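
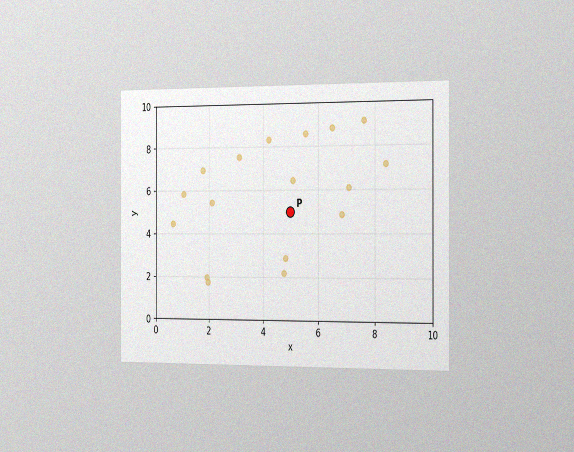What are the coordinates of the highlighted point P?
(5, 5)

The chart is viewed slightly from the right, with some photo noise. Following the gridlines from P to each axis, P sits at (5, 5).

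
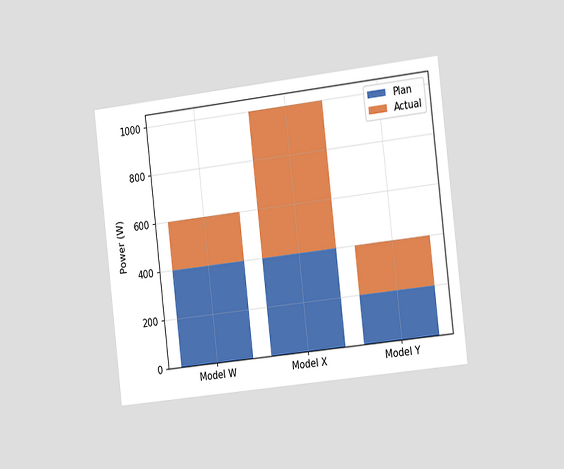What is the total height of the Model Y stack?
400W

The chart is tilted about 7° counter-clockwise and viewed slightly from the right. The Model Y stack's top reaches 400W on the y-axis.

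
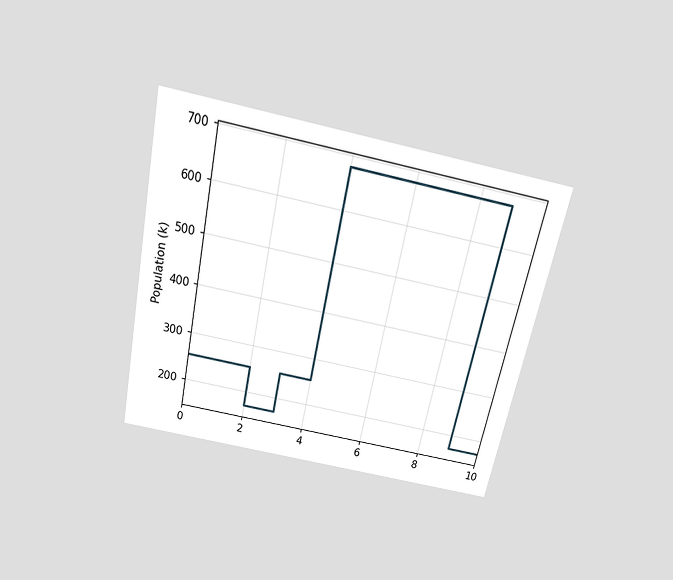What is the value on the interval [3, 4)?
255k

The chart is tilted about 12° clockwise and viewed slightly from above. On [3, 4) the step sits at 255k.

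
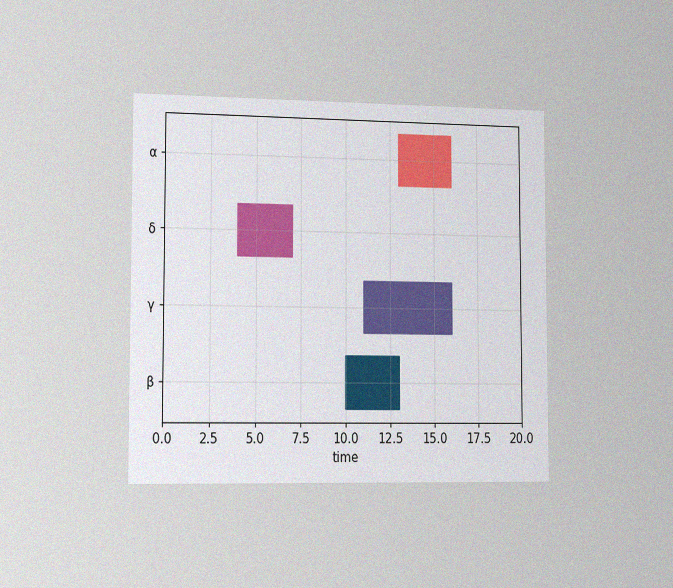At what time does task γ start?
11

The chart is viewed slightly from the left, with some photo noise. The γ bar begins at t=11.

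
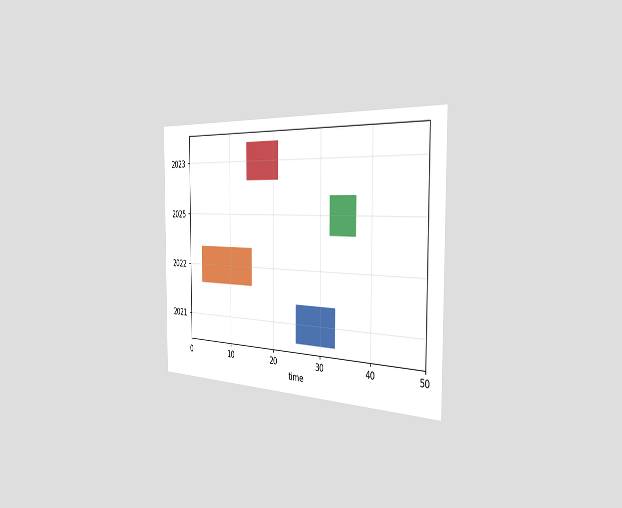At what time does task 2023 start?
The chart is viewed slightly from the right. The 2023 bar begins at t=14.

14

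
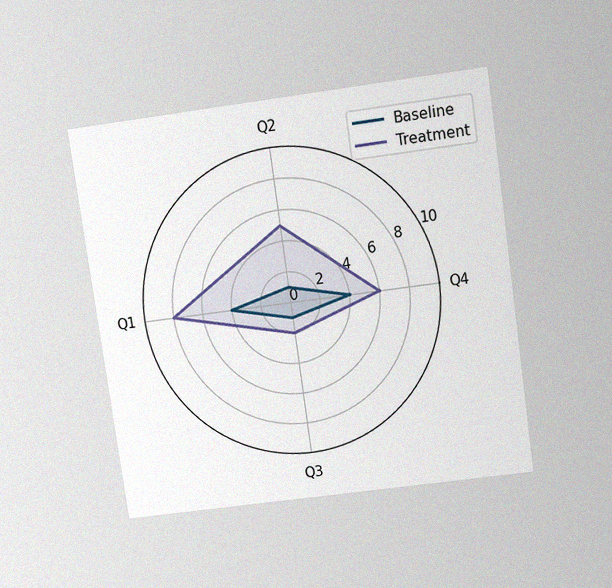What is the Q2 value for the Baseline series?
The chart is tilted about 8° counter-clockwise and viewed slightly from above, with some photo noise. On the Q2 axis, Baseline reaches 1.

1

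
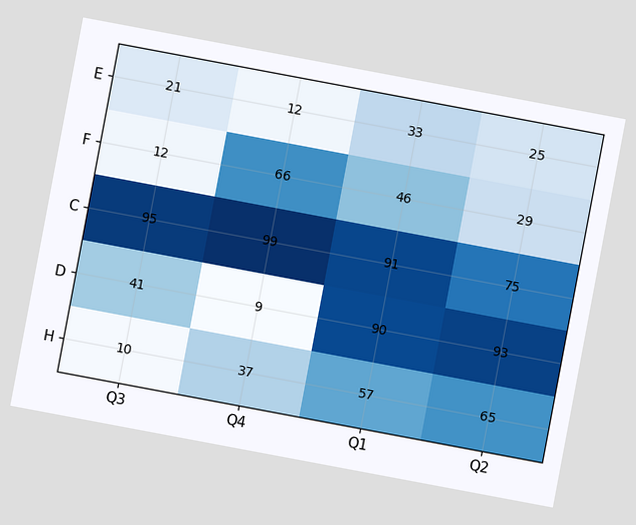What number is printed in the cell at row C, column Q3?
The chart is tilted about 11° clockwise. The (C, Q3) cell reads 95.

95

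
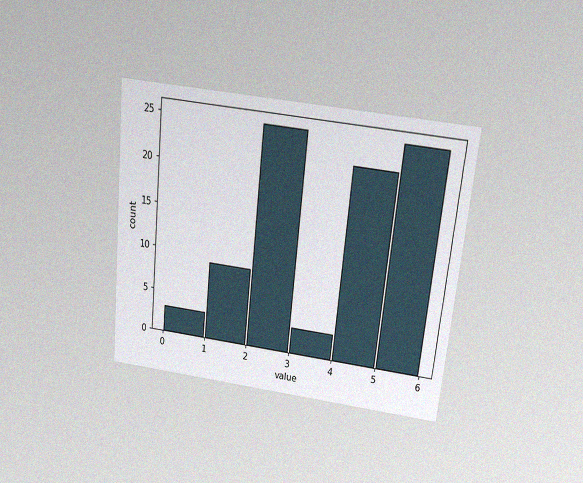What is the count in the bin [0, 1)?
3

The chart is tilted about 6° clockwise and viewed slightly from above, with some photo noise. The [0, 1) bin has height 3.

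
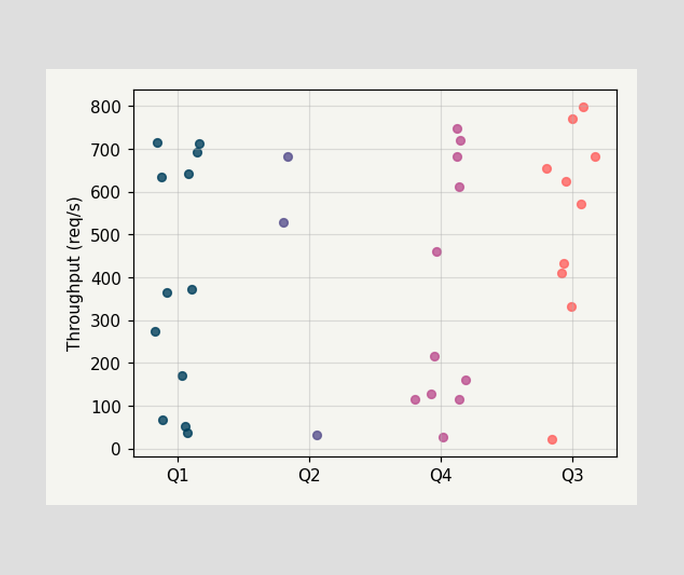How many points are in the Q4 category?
11

Counting the markers in the Q4 column gives 11.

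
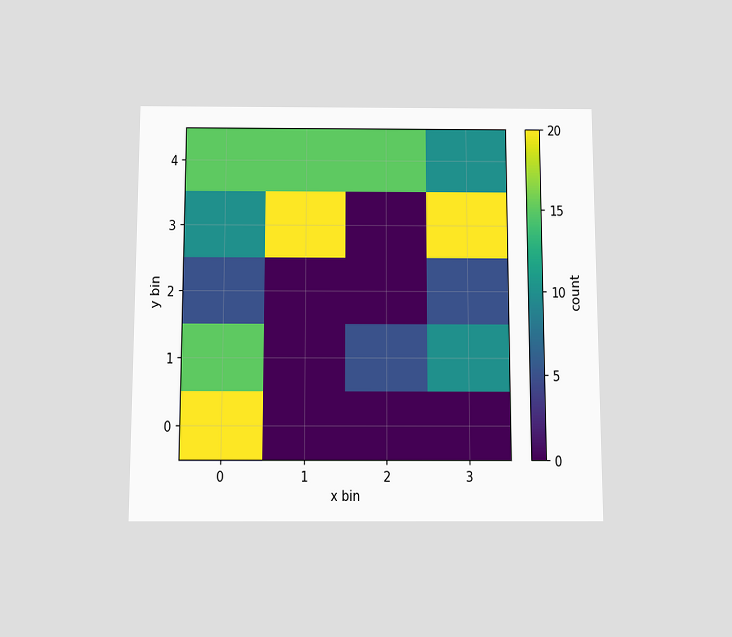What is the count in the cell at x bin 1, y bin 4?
15

The chart is viewed slightly from below. Matching the cell (1, 4) against the colorbar gives 15.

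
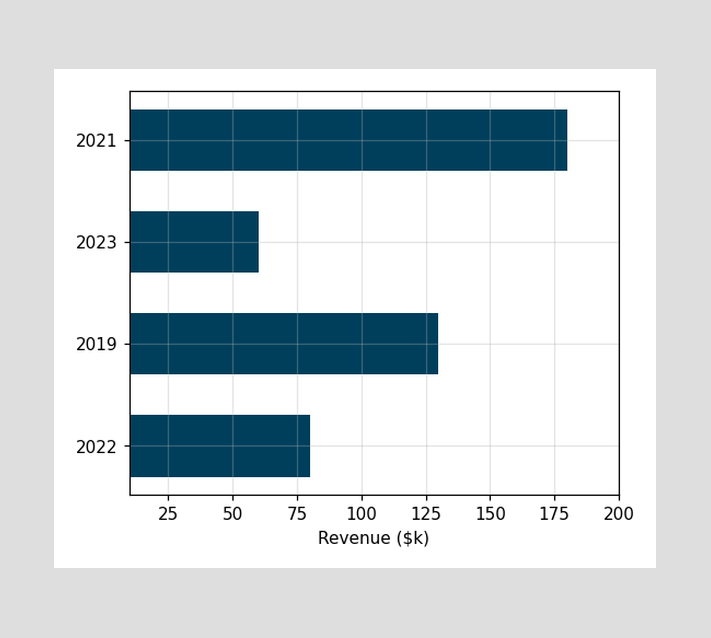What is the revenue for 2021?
Reading along the chart's x-axis, the 2021 bar reaches $180k.

$180k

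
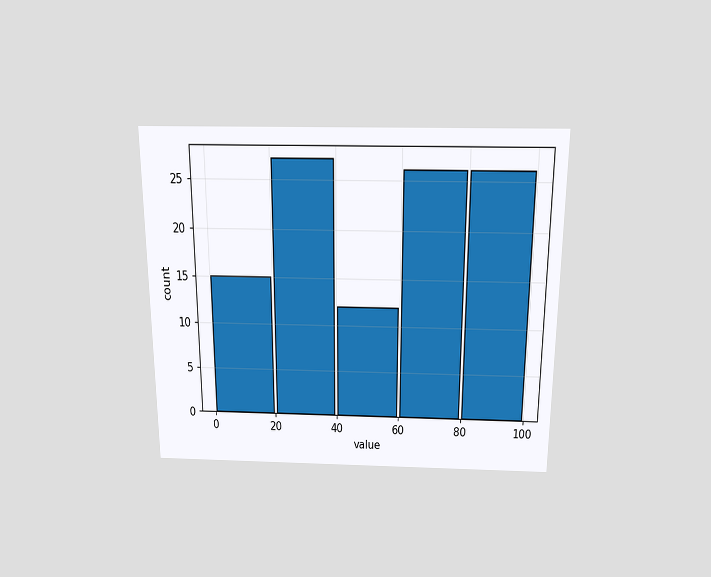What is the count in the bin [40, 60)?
The chart is viewed slightly from above. The [40, 60) bin has height 12.

12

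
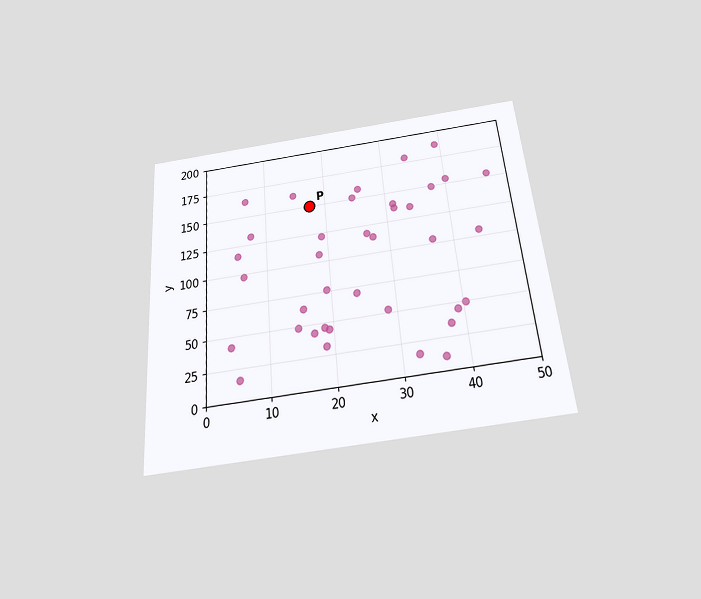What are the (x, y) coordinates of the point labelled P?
(17.5, 150)

The chart is tilted about 5° counter-clockwise and viewed slightly from below. Following the gridlines from P to each axis, P sits at (17.5, 150).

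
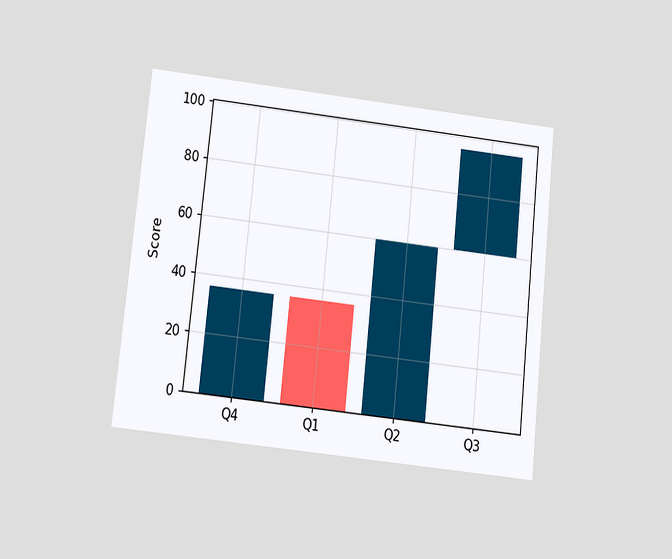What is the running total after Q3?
96

The chart is tilted about 6° clockwise and viewed slightly from below. After Q3 the running total reaches 96.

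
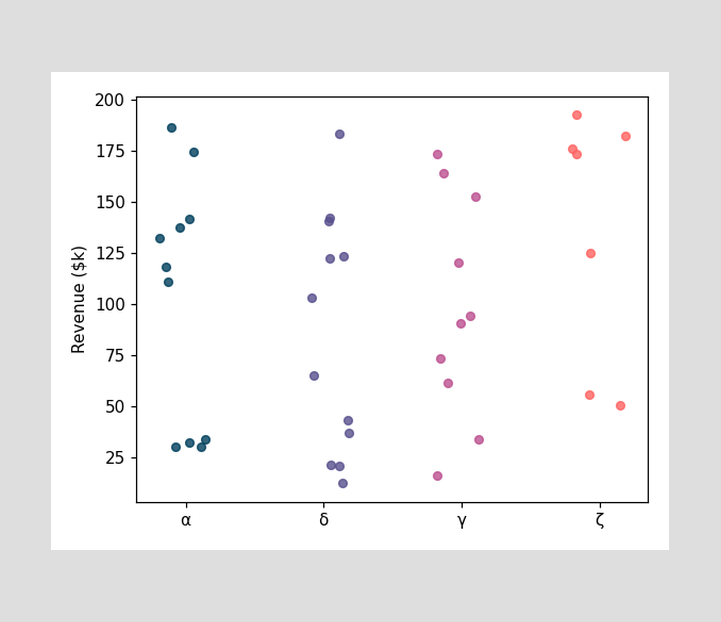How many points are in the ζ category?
7

Counting the markers in the ζ column gives 7.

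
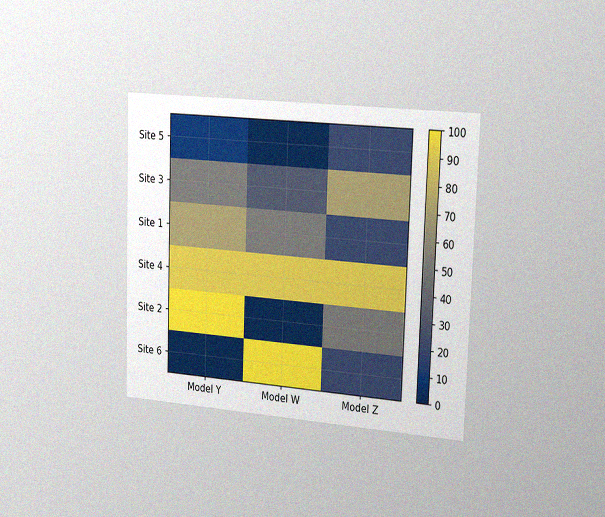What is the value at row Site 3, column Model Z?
The chart is viewed slightly from the right, with some photo noise. Matching cell (Site 3, Model Z) against the colorbar gives 70.

70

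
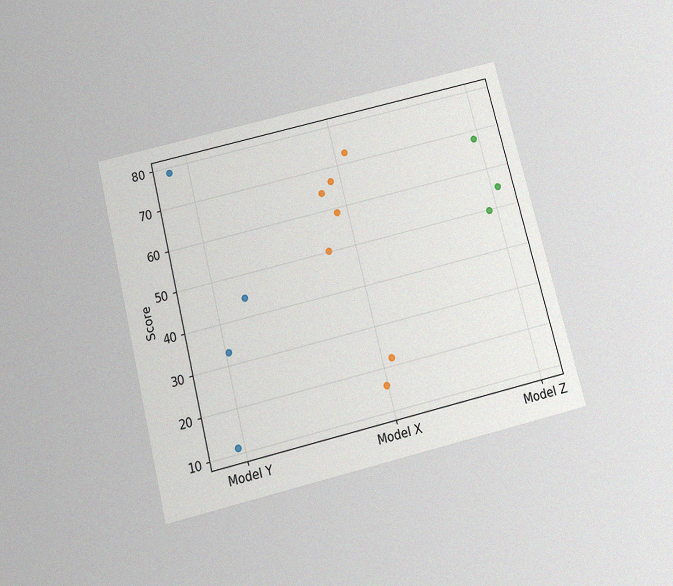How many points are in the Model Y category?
The chart is tilted about 14° counter-clockwise and viewed slightly from below, with some photo noise. Counting the markers in the Model Y column gives 4.

4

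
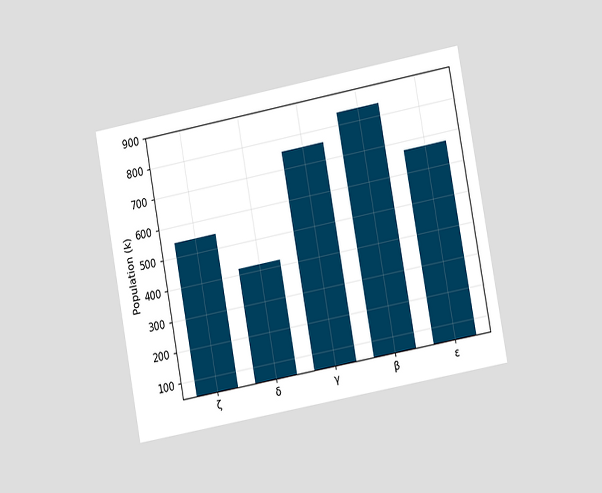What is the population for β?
840k

The chart is tilted about 10° counter-clockwise and viewed slightly from the right. Reading along the chart's y-axis, the β bar reaches 840k.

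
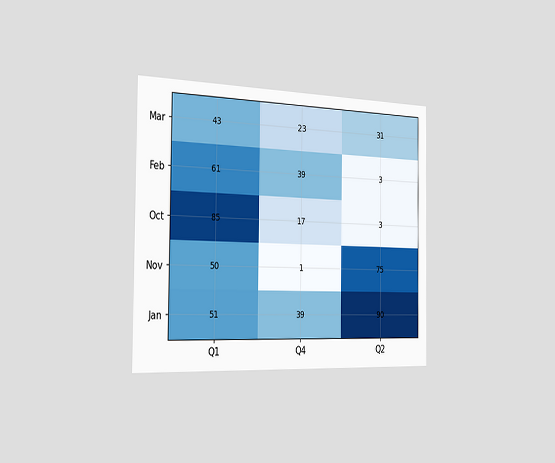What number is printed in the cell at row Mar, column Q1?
The chart is viewed slightly from the left. The (Mar, Q1) cell reads 43.

43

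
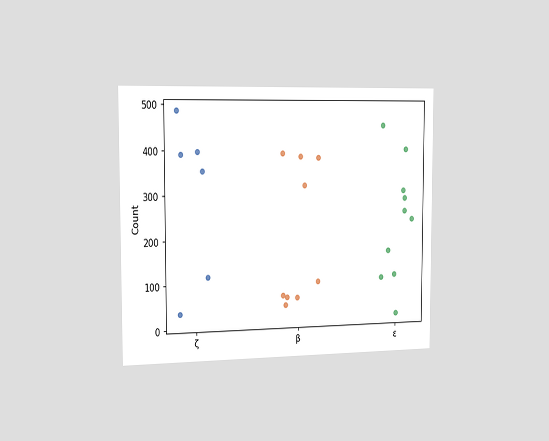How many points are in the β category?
The chart is viewed slightly from the left. Counting the markers in the β column gives 9.

9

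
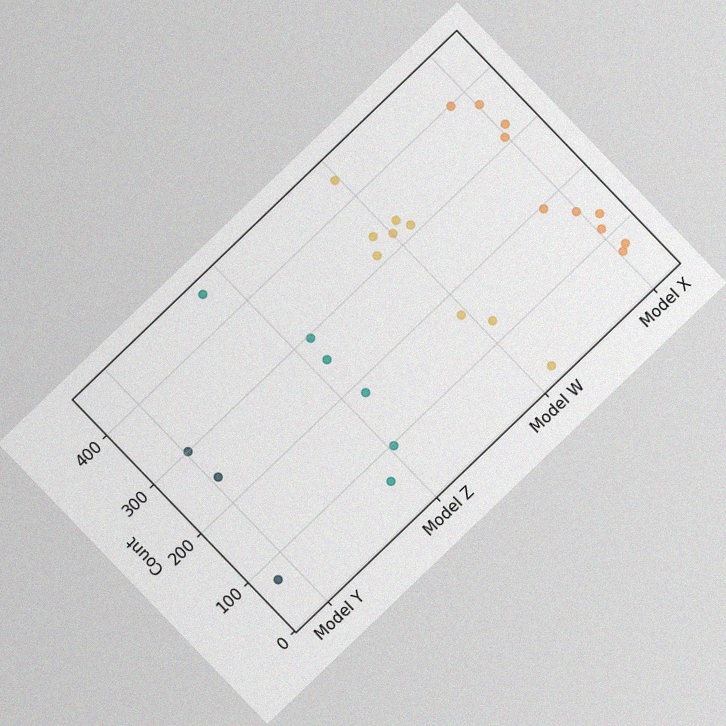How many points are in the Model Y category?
The chart is tilted about 44° counter-clockwise, with some photo noise. Counting the markers in the Model Y column gives 3.

3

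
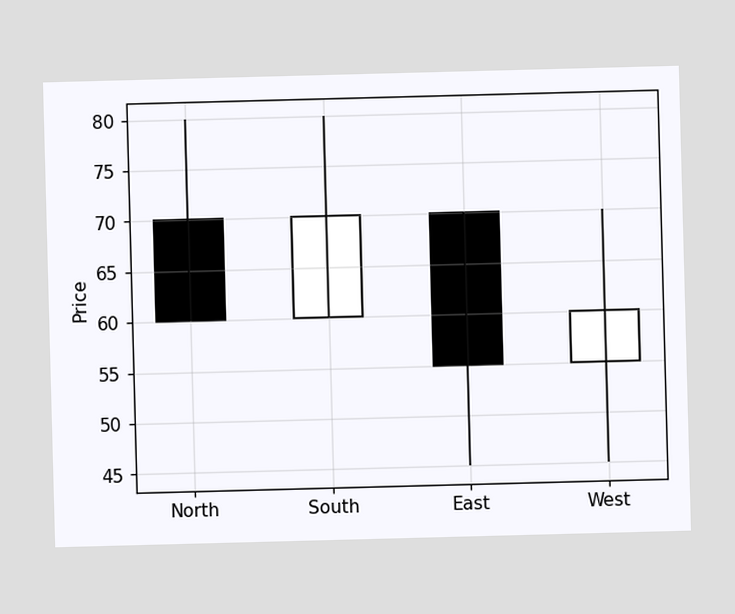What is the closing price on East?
The East candle closes at 55.

55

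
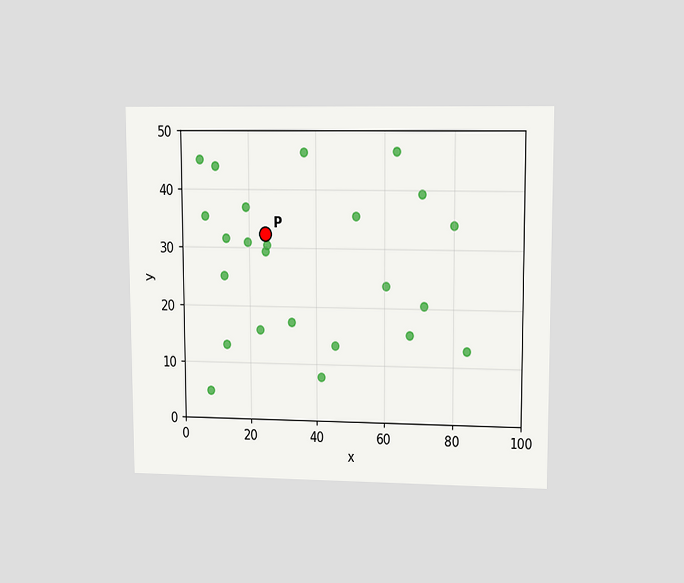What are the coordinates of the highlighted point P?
The chart is viewed at a slight angle. Following the gridlines from P to each axis, P sits at (25, 32.5).

(25, 32.5)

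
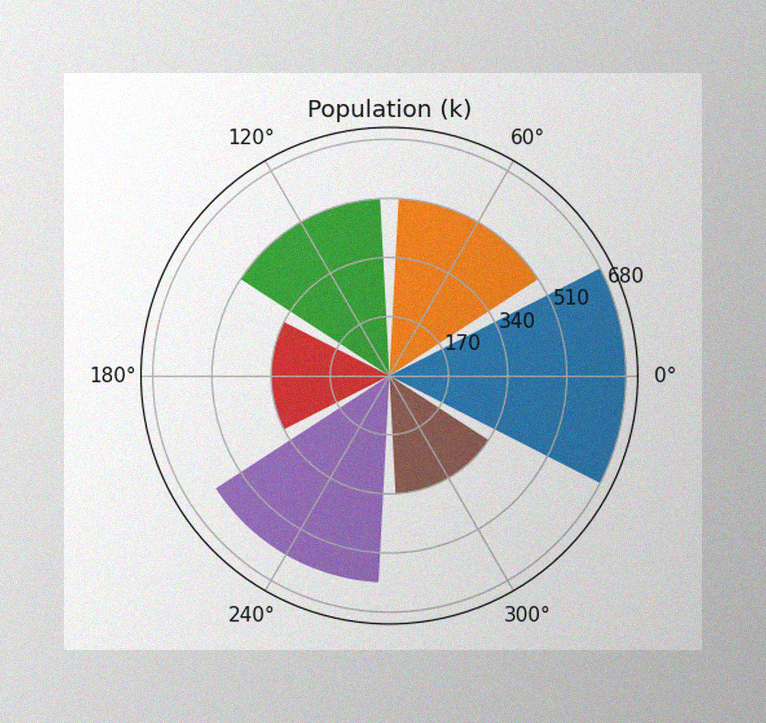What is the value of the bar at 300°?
The image has some photo noise and uneven lighting. The bar at 300° reaches 340k on the radial axis.

340k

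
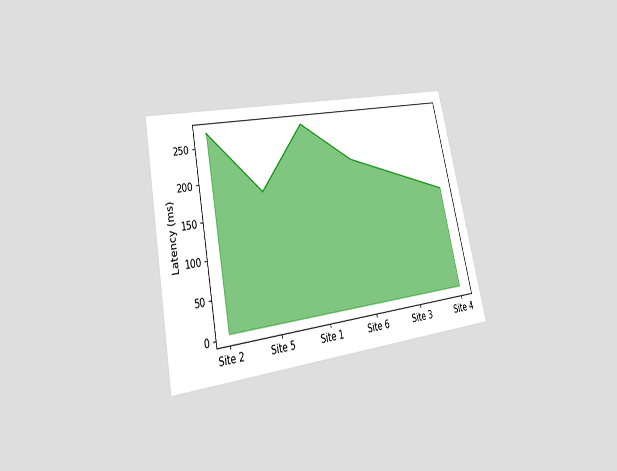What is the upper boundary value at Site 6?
The chart is tilted about 12° counter-clockwise and viewed at a slight angle. At Site 6 the upper boundary is at 210ms.

210ms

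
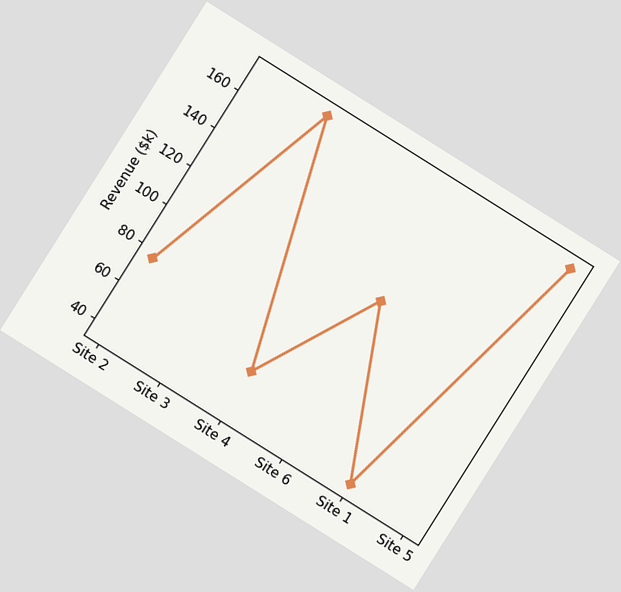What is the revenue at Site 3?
$171k

The chart is tilted about 32° clockwise. At Site 3, the line is at $171k.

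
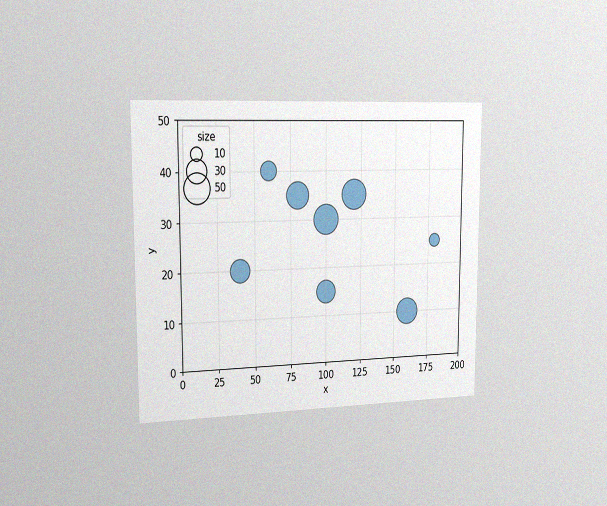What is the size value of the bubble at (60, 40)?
20

The chart is viewed slightly from the left, with some photo noise. Matching the bubble at (60, 40) against the size legend gives 20.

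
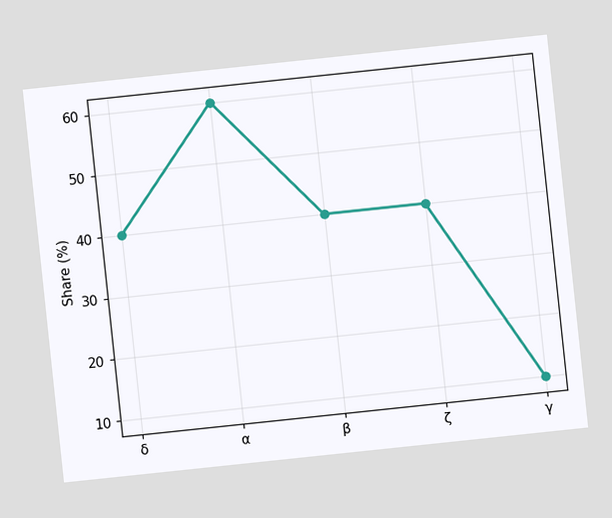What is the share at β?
40%

The chart is tilted about 6° counter-clockwise. At β, the line is at 40%.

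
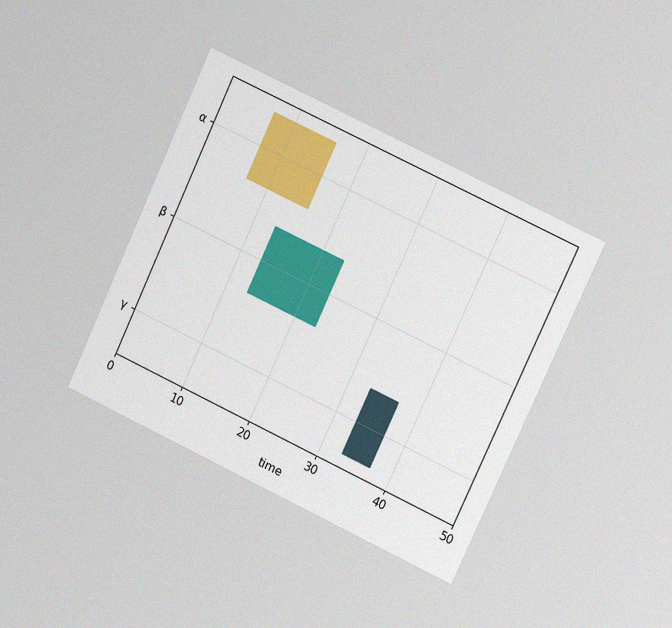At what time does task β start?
13

The chart is tilted about 25° clockwise and viewed at a slight angle, with some photo noise. The β bar begins at t=13.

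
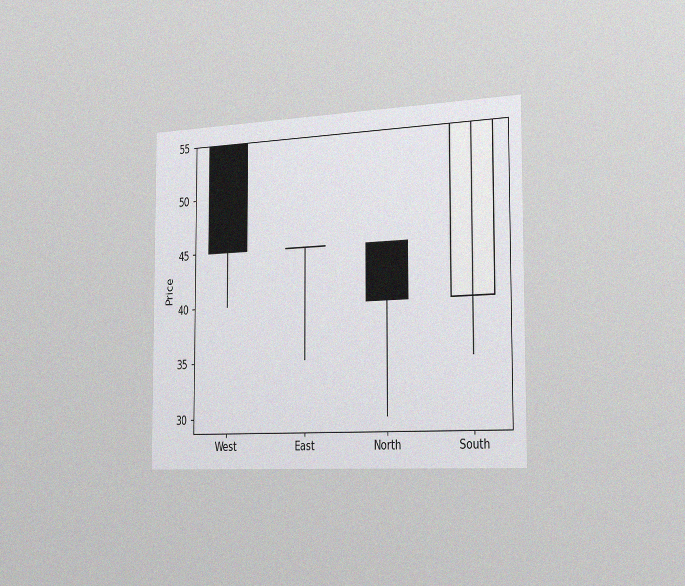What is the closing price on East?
The chart is viewed slightly from the right, with some photo noise. The East candle closes at 45.

45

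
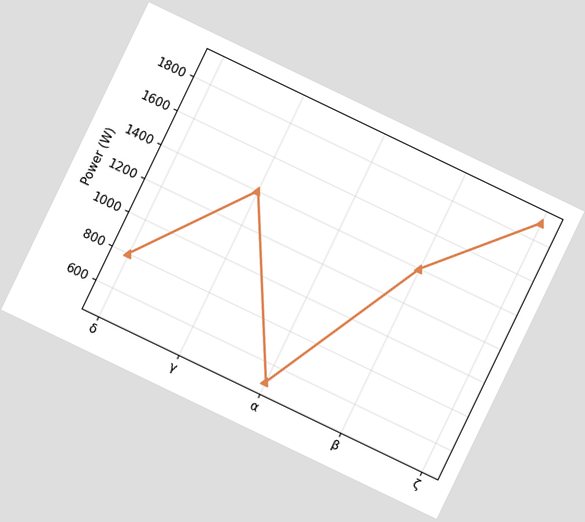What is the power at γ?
1400W

The chart is tilted about 26° clockwise. At γ, the line is at 1400W.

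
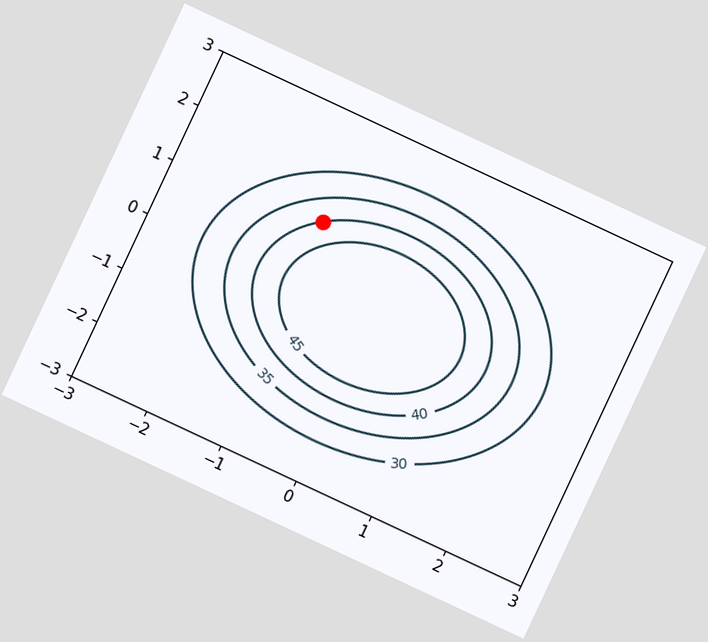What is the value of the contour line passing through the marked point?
The chart is tilted about 25° clockwise. The marked point sits on the contour labelled 40.

40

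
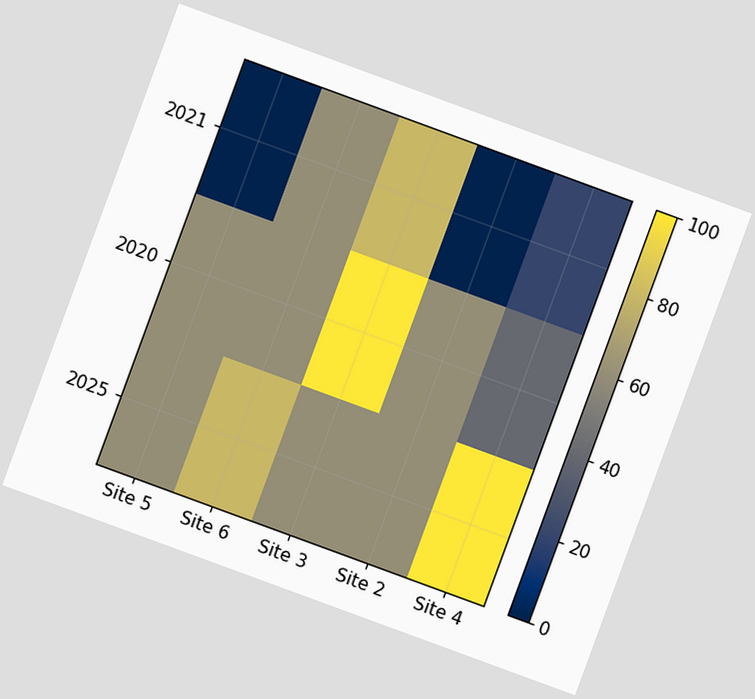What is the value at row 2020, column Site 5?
The chart is tilted about 20° clockwise. Matching cell (2020, Site 5) against the colorbar gives 60.

60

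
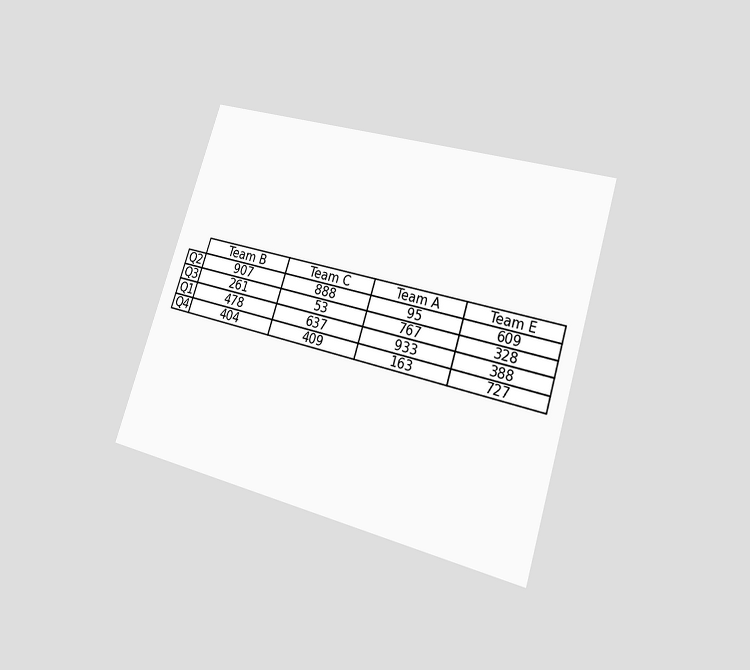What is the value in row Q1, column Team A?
The chart is tilted about 17° clockwise and viewed at a slight angle. The (Q1, Team A) cell reads 933.

933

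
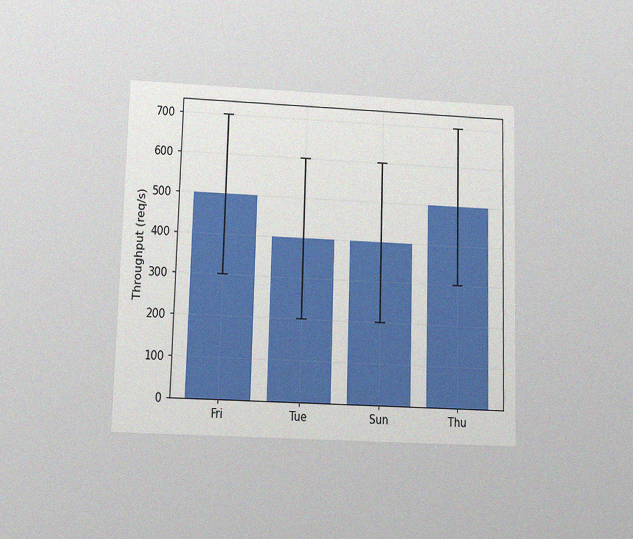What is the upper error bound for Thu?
700req/s

The chart is viewed slightly from below, with some photo noise. The Thu bar's upper whisker reaches 700req/s.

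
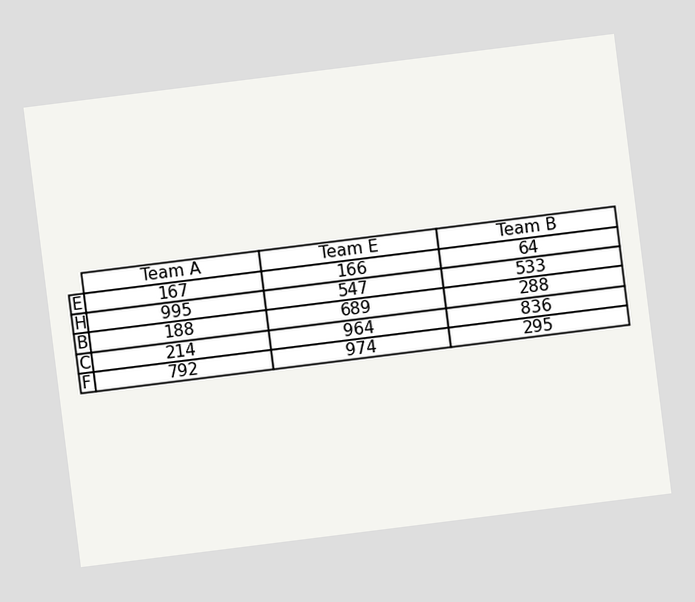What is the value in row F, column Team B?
295

The chart is tilted about 7° counter-clockwise. The (F, Team B) cell reads 295.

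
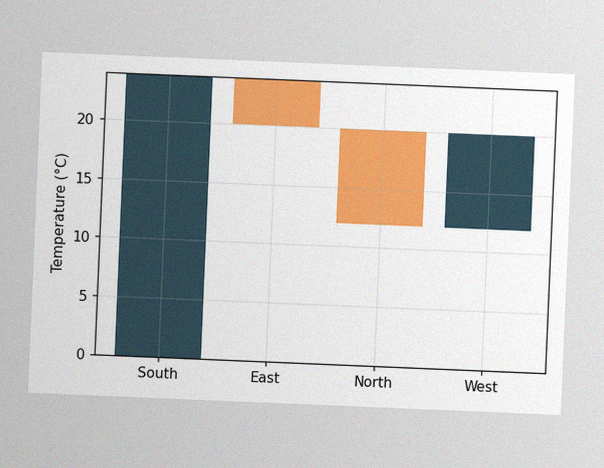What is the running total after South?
24°C

The chart is tilted about 2° clockwise, with some photo noise. After South the running total reaches 24°C.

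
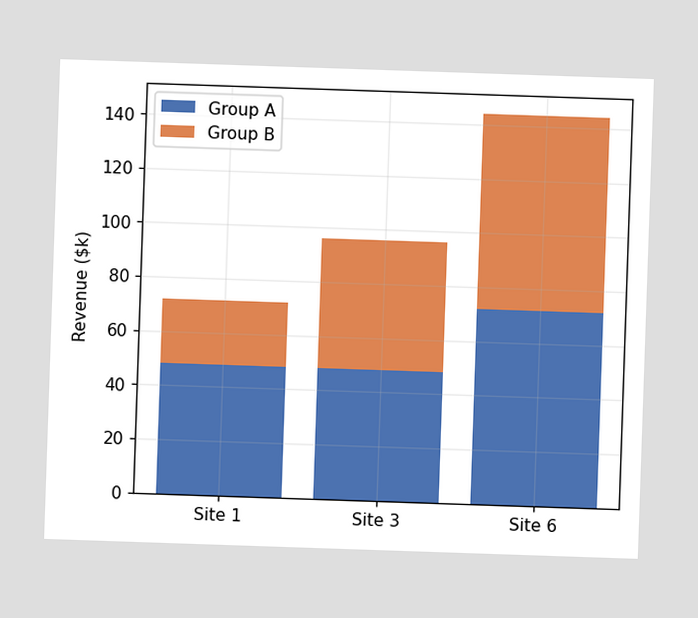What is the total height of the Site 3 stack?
$96k

The Site 3 stack's top reaches $96k on the y-axis.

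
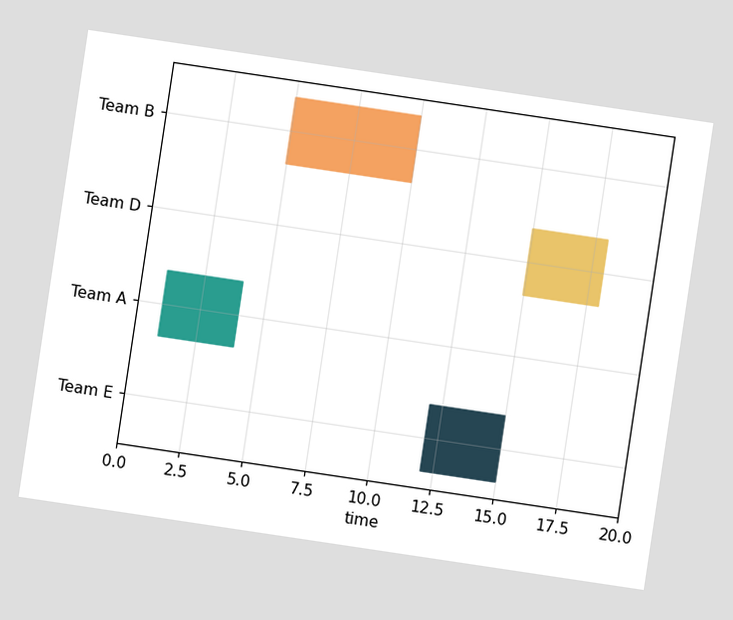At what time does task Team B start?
5

The chart is tilted about 8° clockwise. The Team B bar begins at t=5.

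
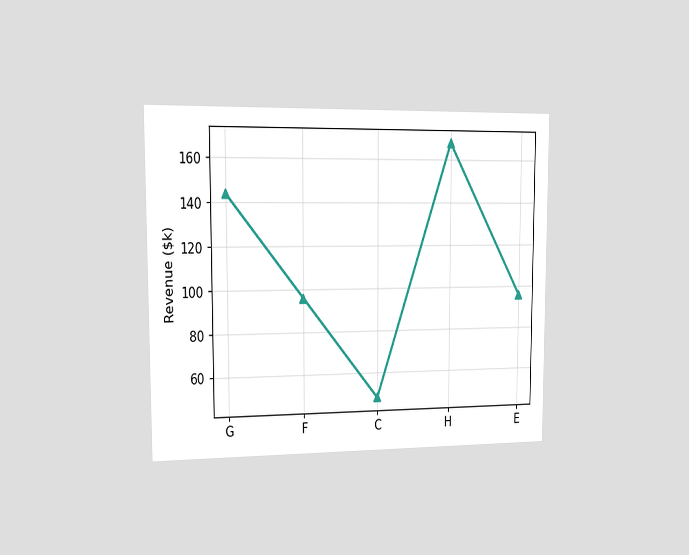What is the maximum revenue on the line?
$168k

The chart is viewed slightly from the left. The highest point is at H, and reading across to the y-axis gives $168k.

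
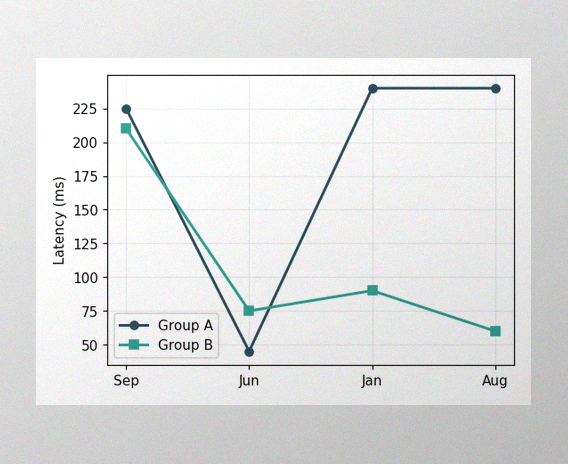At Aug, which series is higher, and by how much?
The image has some photo noise and uneven lighting. At Aug, Group A sits above the other line by 180ms.

Group A, by 180ms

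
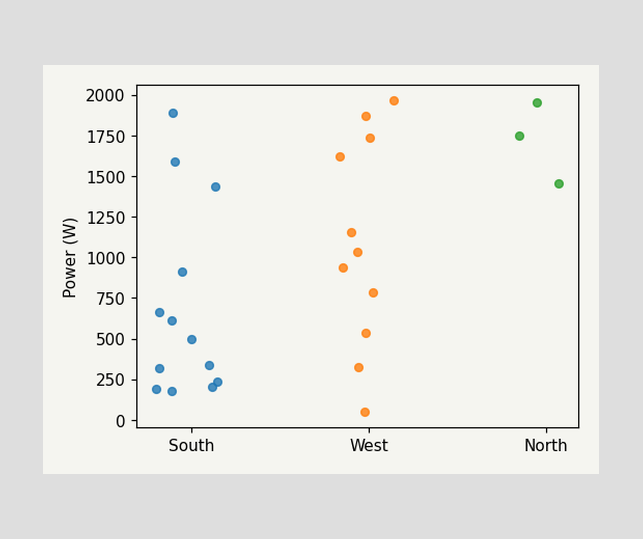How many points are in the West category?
Counting the markers in the West column gives 11.

11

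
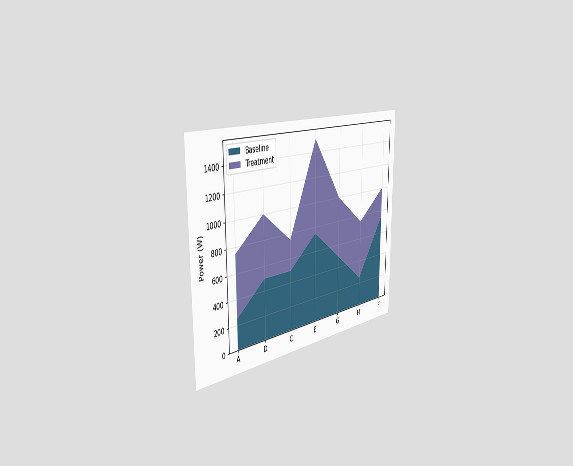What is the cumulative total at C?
750W

The chart is viewed slightly from the left. The stacked total at C reaches 750W.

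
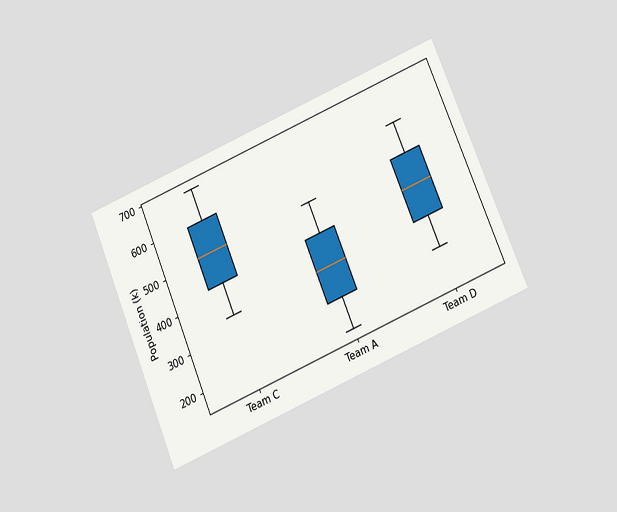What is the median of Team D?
The chart is tilted about 23° counter-clockwise and viewed slightly from below. The median line in the Team D box sits at 425k.

425k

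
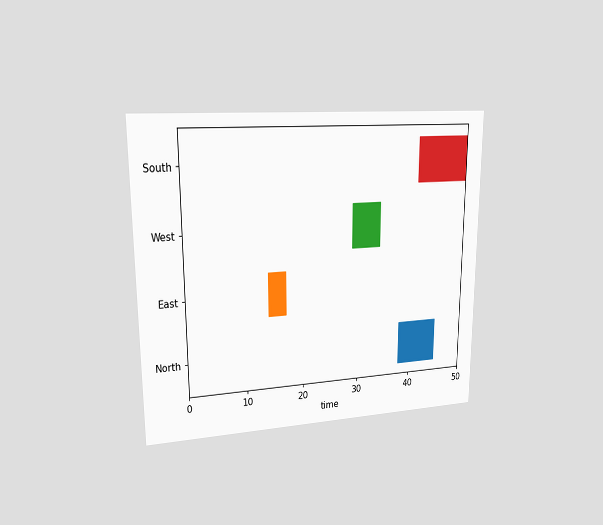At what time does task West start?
The chart is viewed at a slight angle. The West bar begins at t=29.

29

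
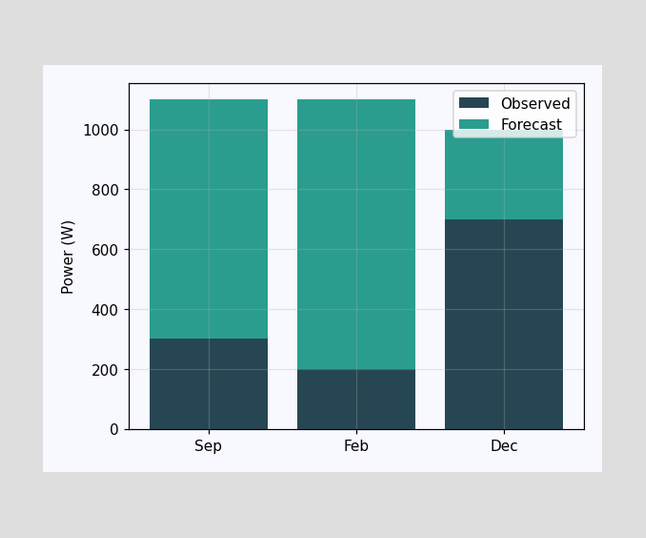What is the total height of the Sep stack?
1100W

The Sep stack's top reaches 1100W on the y-axis.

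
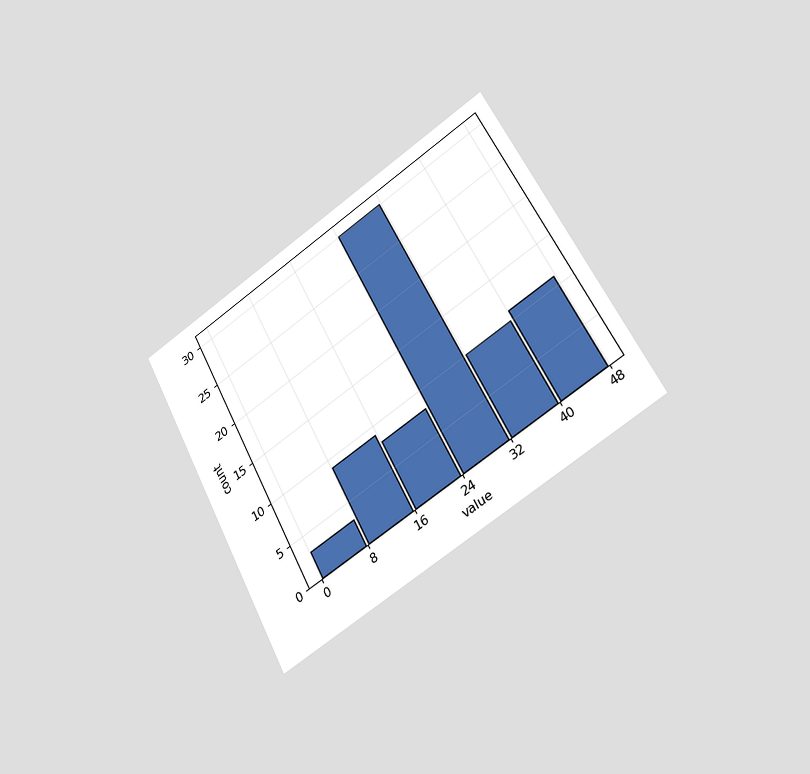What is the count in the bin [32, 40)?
10

The chart is tilted about 28° counter-clockwise and viewed slightly from the right. The [32, 40) bin has height 10.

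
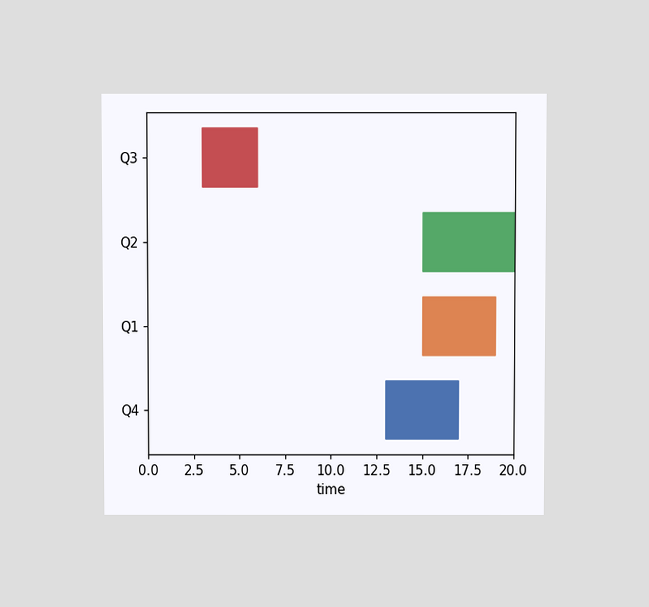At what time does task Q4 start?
The chart is viewed at a slight angle. The Q4 bar begins at t=13.

13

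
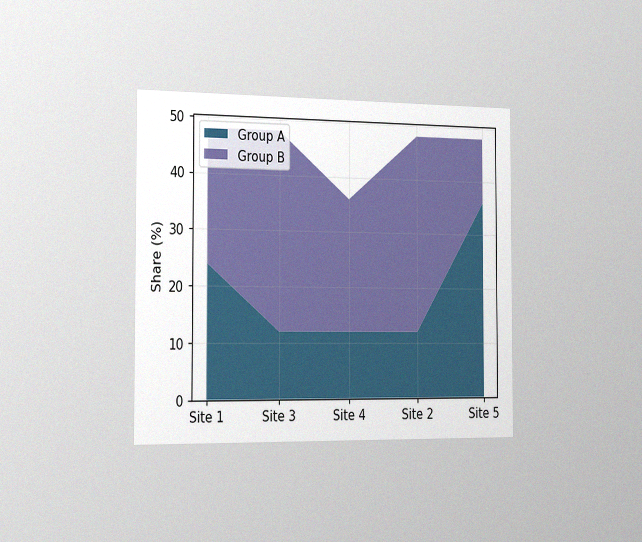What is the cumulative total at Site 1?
48%

The chart is viewed slightly from the left, with some photo noise. The stacked total at Site 1 reaches 48%.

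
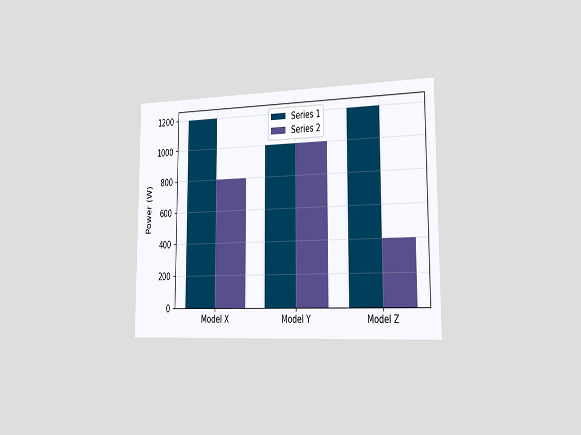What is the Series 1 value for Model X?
The chart is viewed slightly from the right. The Series 1 bar at Model X reaches 1200W on the y-axis.

1200W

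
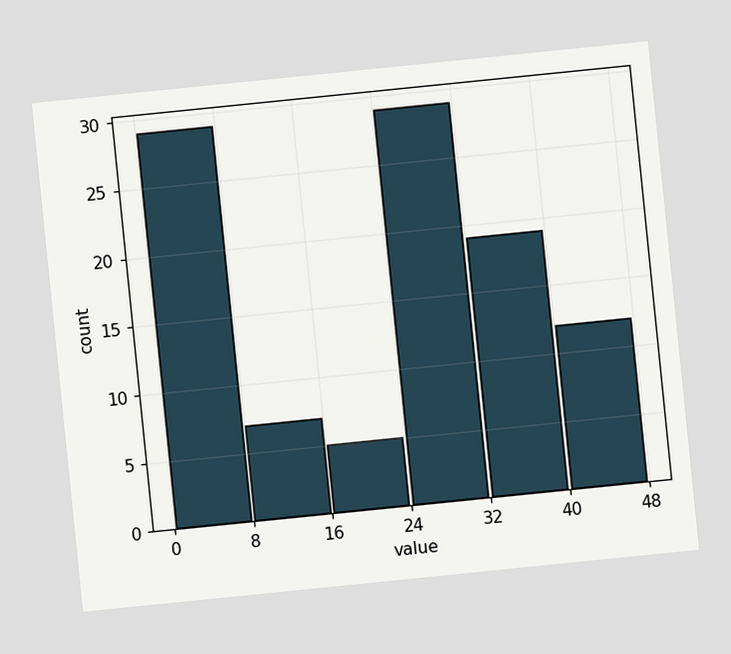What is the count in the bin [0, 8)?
29

The chart is tilted about 6° counter-clockwise. The [0, 8) bin has height 29.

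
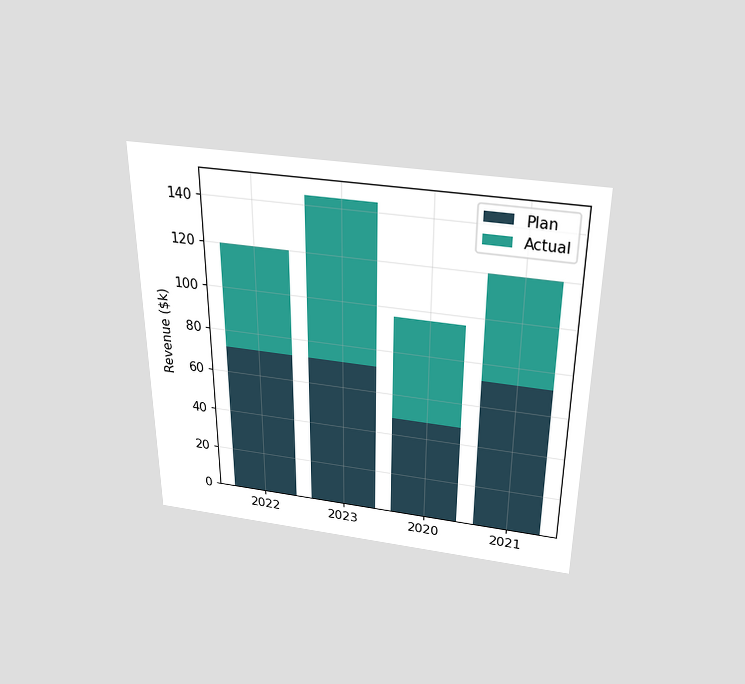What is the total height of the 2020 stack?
$96k

The chart is viewed slightly from above. The 2020 stack's top reaches $96k on the y-axis.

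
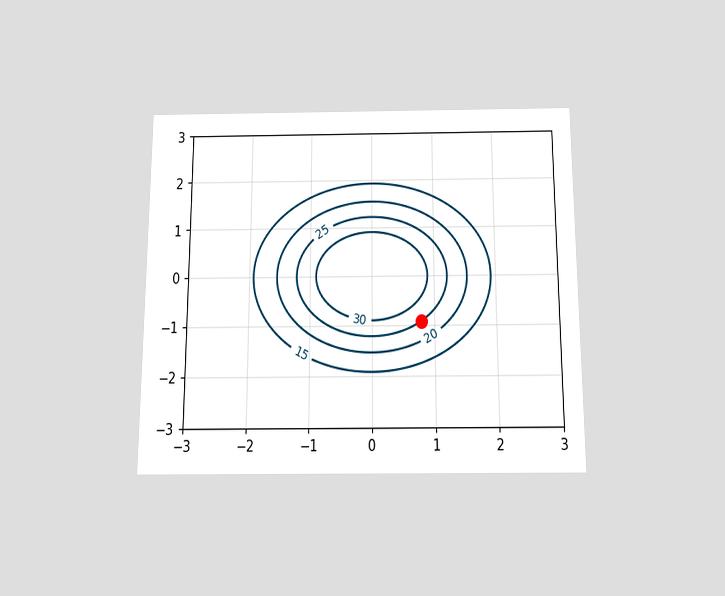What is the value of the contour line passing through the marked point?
25

The chart is viewed slightly from below. The marked point sits on the contour labelled 25.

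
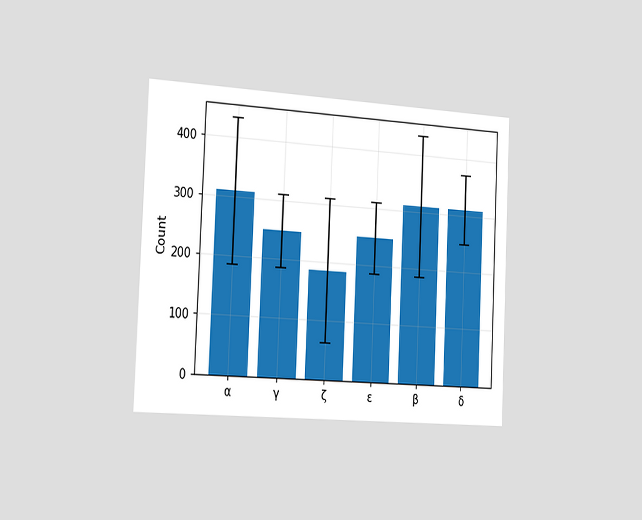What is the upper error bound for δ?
The chart is tilted about 3° clockwise and viewed slightly from the left. The δ bar's upper whisker reaches 372.

372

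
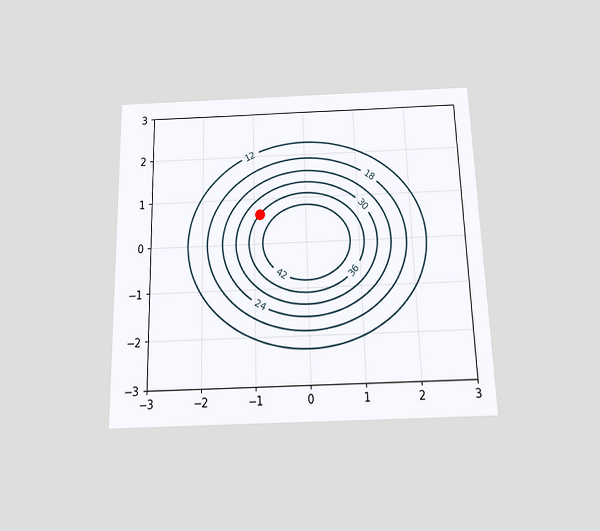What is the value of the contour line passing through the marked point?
36

The chart is viewed slightly from below. The marked point sits on the contour labelled 36.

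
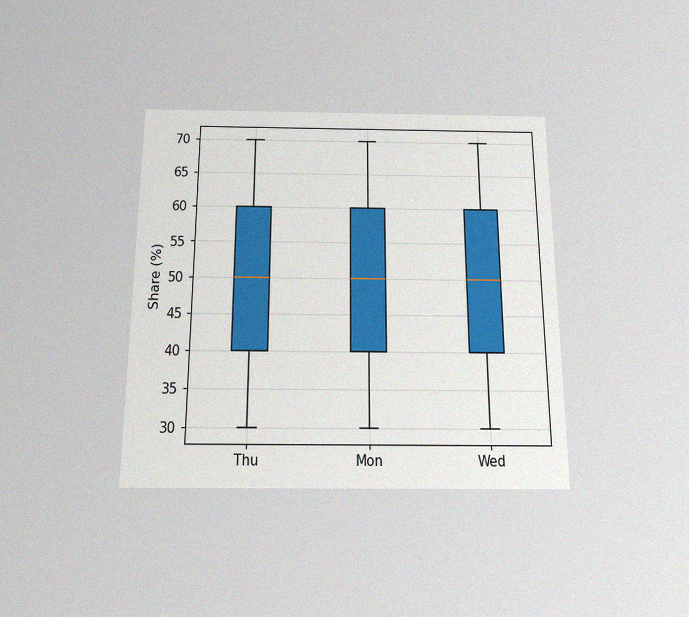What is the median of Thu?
50%

The chart is viewed slightly from below, with some photo noise. The median line in the Thu box sits at 50%.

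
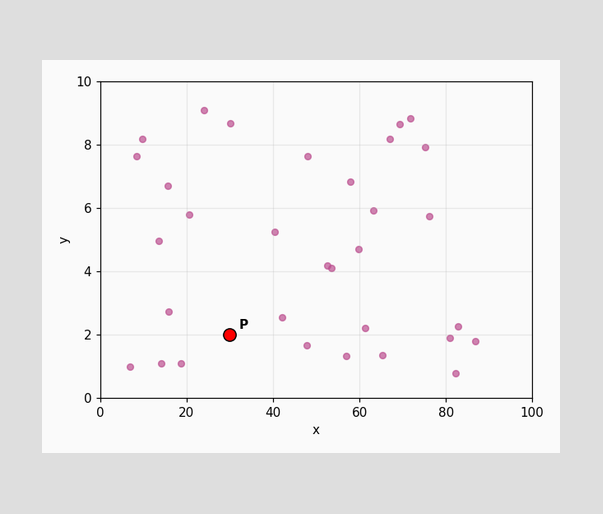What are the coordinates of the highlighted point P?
(30, 2)

Following the gridlines from P to each axis, P sits at (30, 2).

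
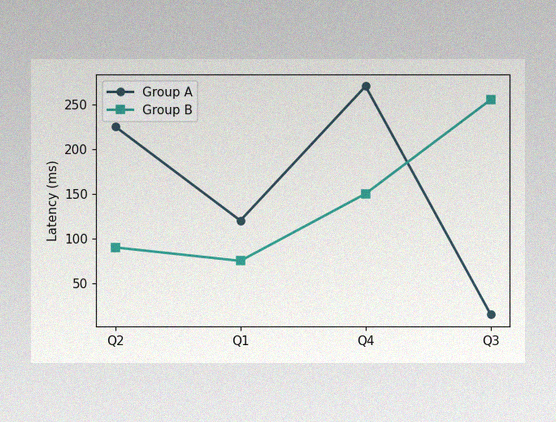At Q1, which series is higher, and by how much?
The image has some photo noise and uneven lighting. At Q1, Group A sits above the other line by 45ms.

Group A, by 45ms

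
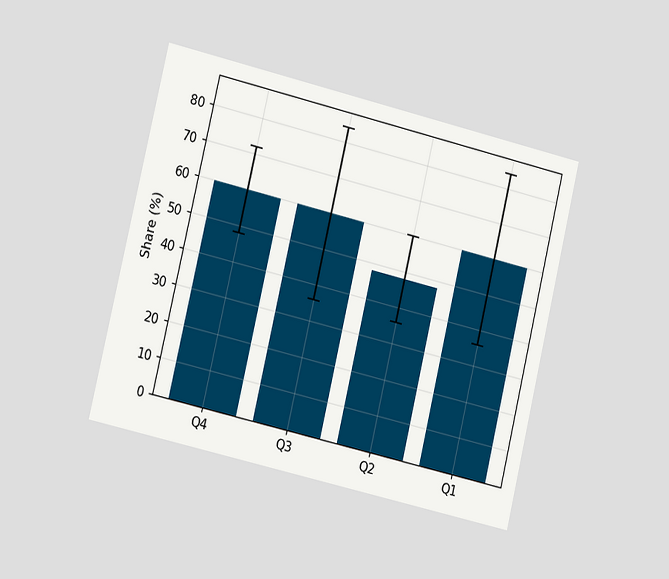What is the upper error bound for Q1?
84%

The chart is tilted about 13° clockwise and viewed slightly from the left. The Q1 bar's upper whisker reaches 84%.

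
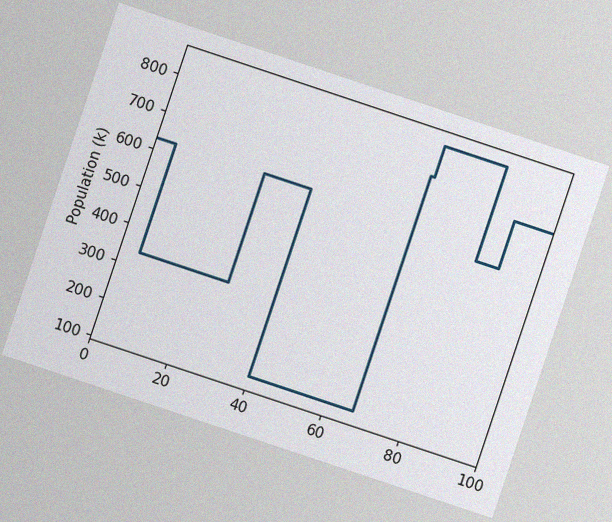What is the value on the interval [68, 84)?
The chart is tilted about 18° clockwise, with some photo noise. On [68, 84) the step sits at 840k.

840k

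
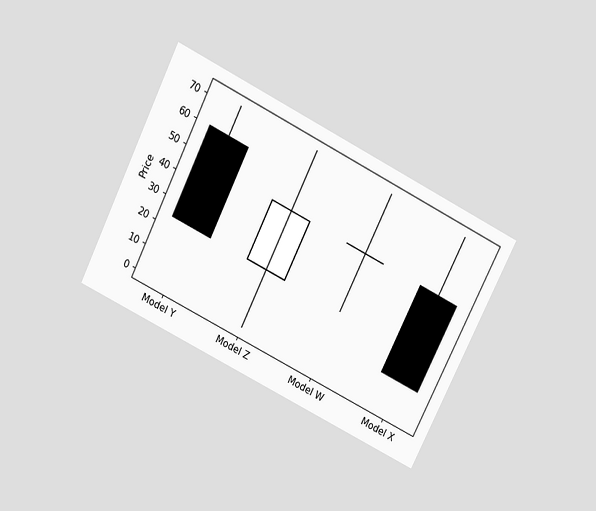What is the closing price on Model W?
The chart is tilted about 27° clockwise and viewed slightly from above. The Model W candle closes at 48.

48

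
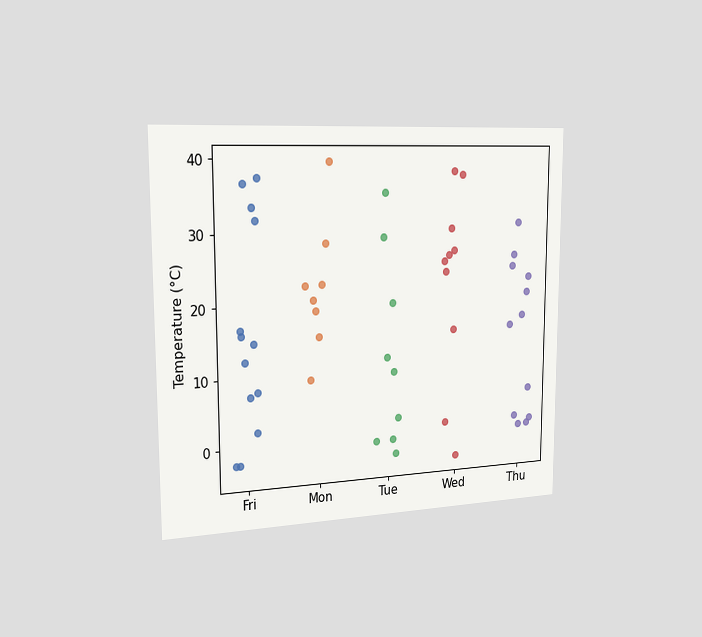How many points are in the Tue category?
9

The chart is viewed slightly from the left. Counting the markers in the Tue column gives 9.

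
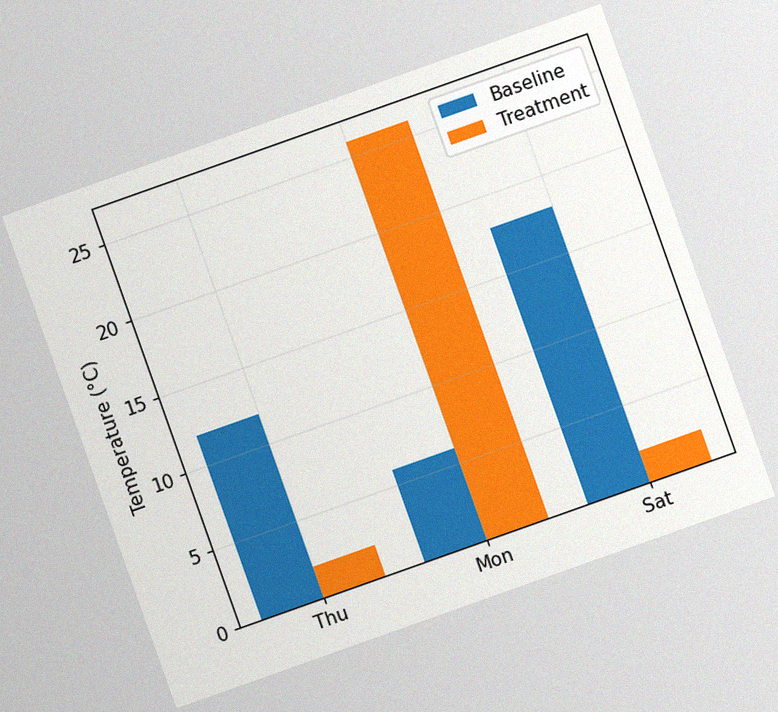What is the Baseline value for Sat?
18°C

The chart is tilted about 20° counter-clockwise, with some photo noise. The Baseline bar at Sat reaches 18°C on the y-axis.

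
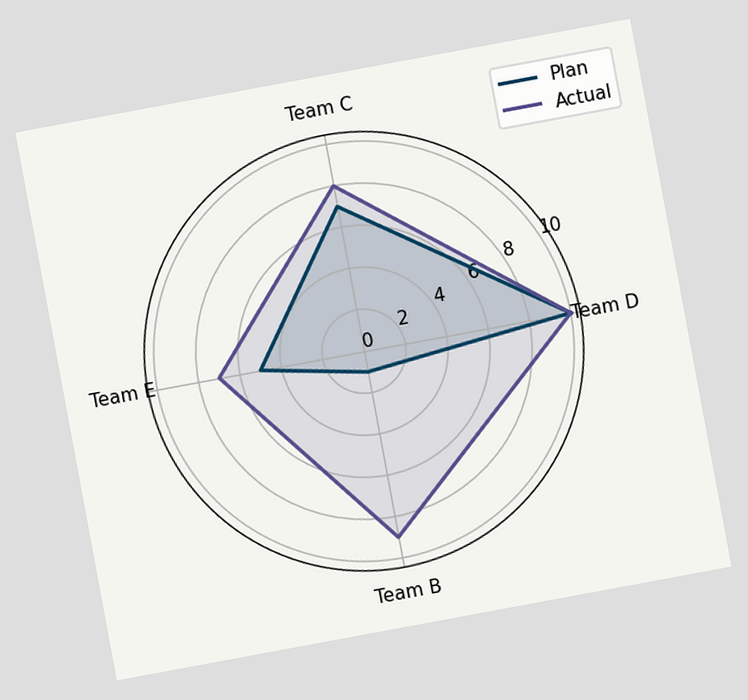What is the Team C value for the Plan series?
7

The chart is tilted about 10° counter-clockwise. On the Team C axis, Plan reaches 7.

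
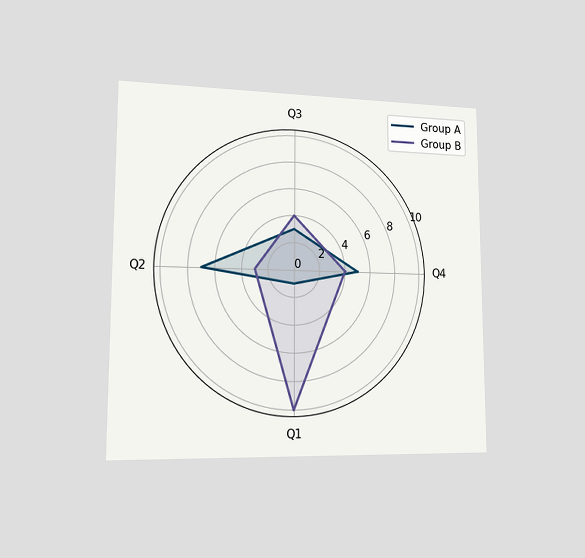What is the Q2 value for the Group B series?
3

The chart is viewed slightly from the left. On the Q2 axis, Group B reaches 3.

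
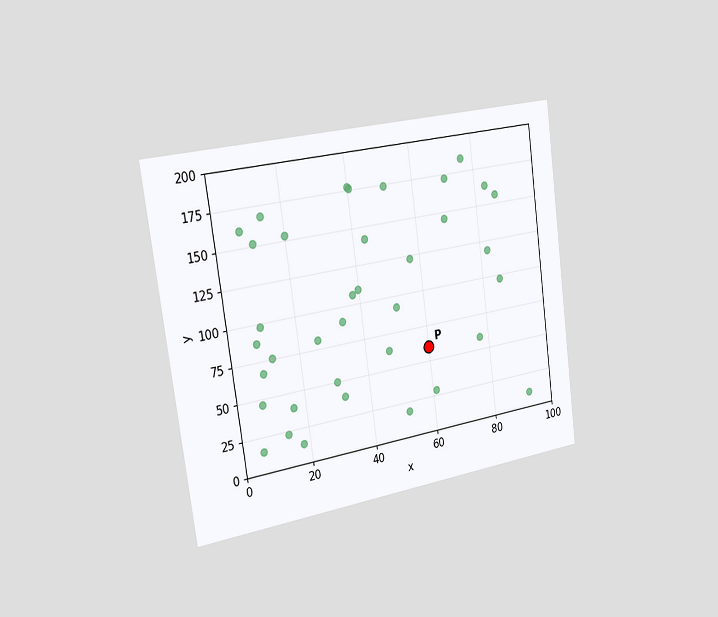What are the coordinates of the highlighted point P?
(60, 60)

The chart is tilted about 8° counter-clockwise and viewed slightly from the left. Following the gridlines from P to each axis, P sits at (60, 60).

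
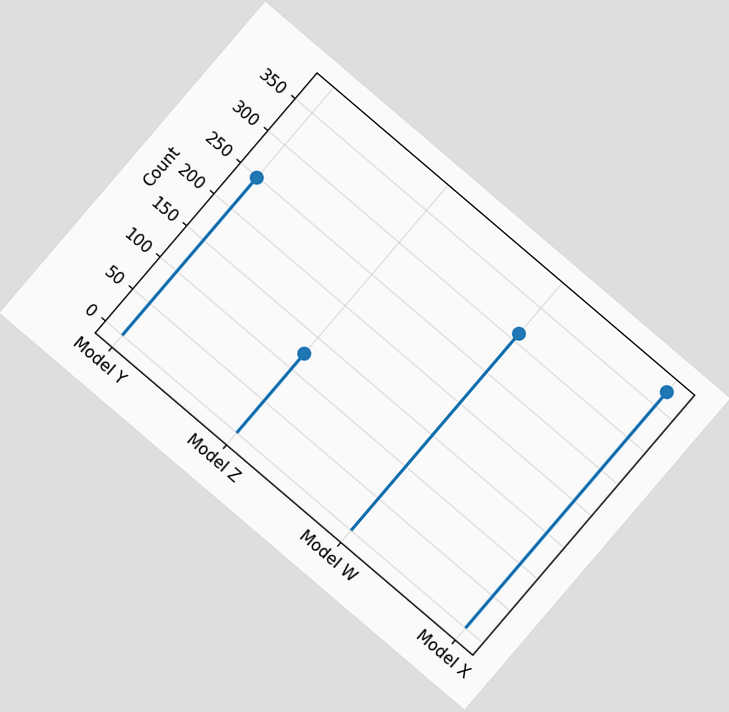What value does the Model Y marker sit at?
The chart is tilted about 40° clockwise. The Model Y marker sits at 248.

248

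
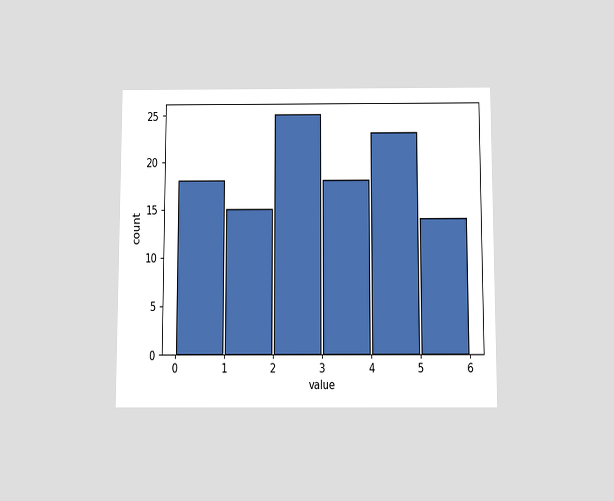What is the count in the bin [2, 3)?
The chart is viewed slightly from below. The [2, 3) bin has height 25.

25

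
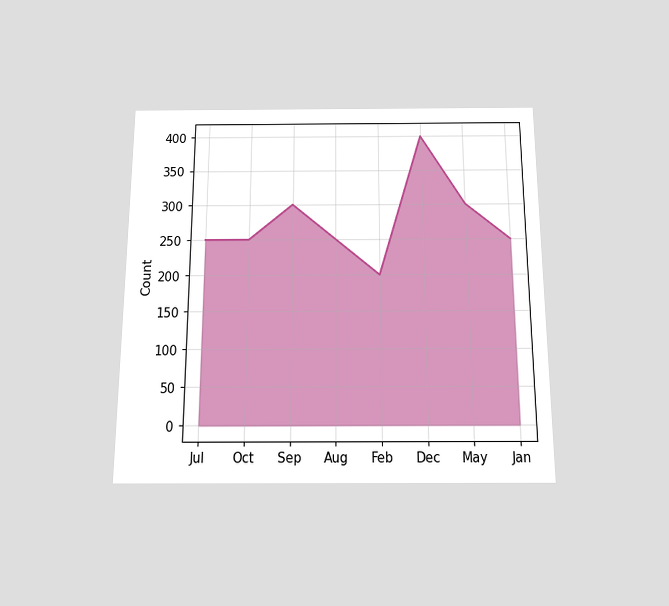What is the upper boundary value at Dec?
The chart is viewed slightly from below. At Dec the upper boundary is at 400.

400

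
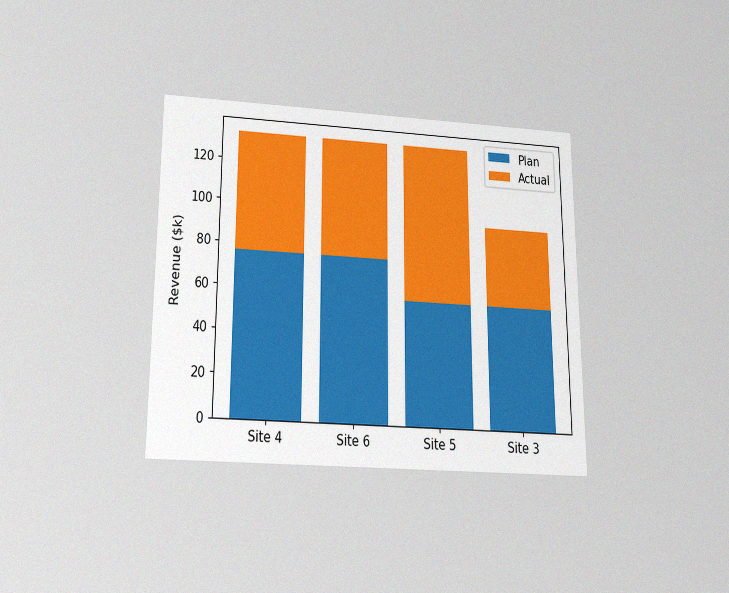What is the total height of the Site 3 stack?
$95k

The chart is viewed slightly from below, with some photo noise. The Site 3 stack's top reaches $95k on the y-axis.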